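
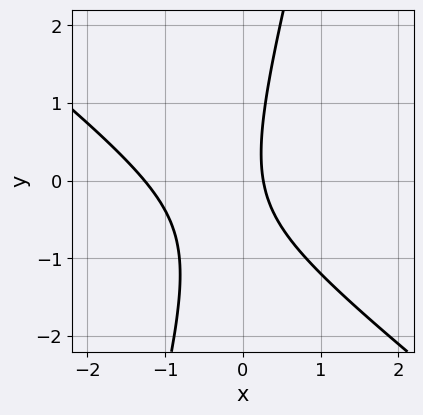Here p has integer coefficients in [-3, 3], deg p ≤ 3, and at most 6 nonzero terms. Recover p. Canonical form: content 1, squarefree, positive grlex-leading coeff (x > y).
1. The degree is 2 — no degree-1 curve has this shape.
2. Checking where it meets the axes: it misses every integer gridline on the y-axis.
3. Matching integer coefficients to the picture gives p.

3*x^2 + 3*x*y - y^2 + 3*x - 1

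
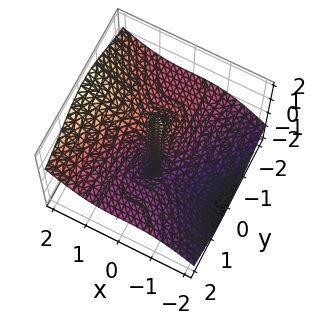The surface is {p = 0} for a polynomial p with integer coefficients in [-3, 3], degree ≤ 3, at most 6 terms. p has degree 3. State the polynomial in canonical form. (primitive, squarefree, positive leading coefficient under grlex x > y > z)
2*x^3 - 2*x^2*z - 2*y^2*z - y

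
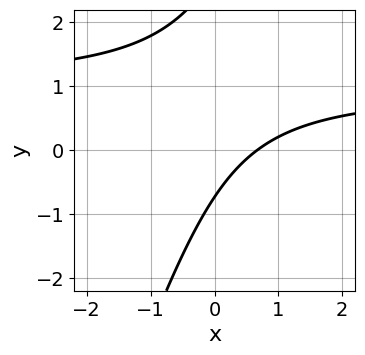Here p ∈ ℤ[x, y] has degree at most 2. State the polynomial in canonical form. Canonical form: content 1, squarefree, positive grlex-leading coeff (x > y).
1. deg p = 2. The shape is more complex than any degree-1 curve.
2. Putting this together gives p.

3*x*y - y^2 - 3*x + 2*y + 2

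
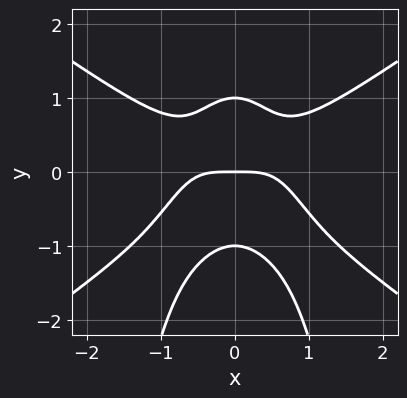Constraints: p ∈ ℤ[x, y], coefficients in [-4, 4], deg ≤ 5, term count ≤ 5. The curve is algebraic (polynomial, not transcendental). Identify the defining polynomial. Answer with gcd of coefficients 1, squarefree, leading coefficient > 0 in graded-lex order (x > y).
1. The degree is 4 — the shape is more complex than any degree-3 curve.
2. Symmetries: it's symmetric under x → −x, forcing even powers of x.
3. Against the integer gridlines: one x-axis crossing is at x = 0; the y-axis gridline crossings are at y ∈ {-1, 0, 1}.
4. Solving for integer coefficients yields p as stated.

x^4 - 2*x^2*y^2 - y^3 + y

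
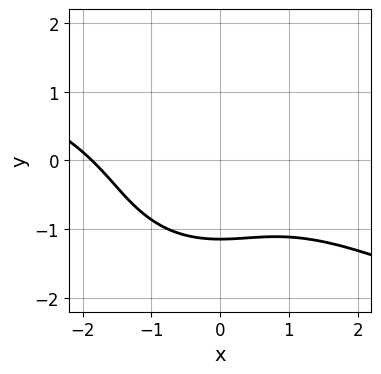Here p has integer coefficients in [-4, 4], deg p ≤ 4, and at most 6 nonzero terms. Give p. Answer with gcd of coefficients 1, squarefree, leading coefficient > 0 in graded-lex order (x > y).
deg p = 3.
The integer polynomial consistent with all of this is the stated p.

x^3 + 2*x^2*y + 2*y^3 + x^2 + 3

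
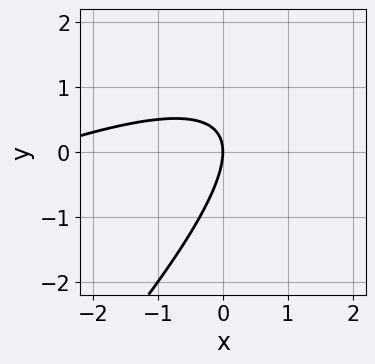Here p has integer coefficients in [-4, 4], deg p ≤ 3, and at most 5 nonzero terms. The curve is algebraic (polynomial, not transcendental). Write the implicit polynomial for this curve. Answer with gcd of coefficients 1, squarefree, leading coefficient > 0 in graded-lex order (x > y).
x^2 - 3*x*y + 2*y^2 + 3*x

1. deg p = 2. The shape is more complex than any degree-1 curve.
2. From the visible intercepts: it crosses the y-axis at the gridline y = 0; it meets the x-axis at x = 0 (among the integer gridlines).
3. Solving for integer coefficients yields p as stated.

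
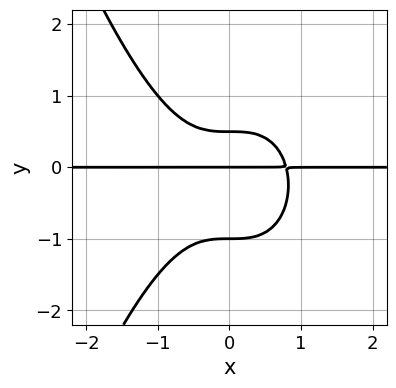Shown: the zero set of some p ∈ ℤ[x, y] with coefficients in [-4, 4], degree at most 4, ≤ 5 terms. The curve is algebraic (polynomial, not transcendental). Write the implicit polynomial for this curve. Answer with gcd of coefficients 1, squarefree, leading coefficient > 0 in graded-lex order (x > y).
Degree: no degree-3 curve has this shape, so deg p = 4.
From the visible intercepts: among the integer gridlines, it crosses the y-axis at y ∈ {-1, 0}; every point of the x-axis in the box is on the curve.
Fitting integer coefficients to these (and the overall shape) gives p.

2*x^3*y + 2*y^3 + y^2 - y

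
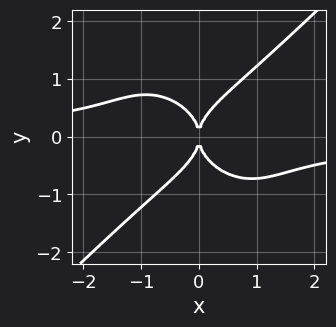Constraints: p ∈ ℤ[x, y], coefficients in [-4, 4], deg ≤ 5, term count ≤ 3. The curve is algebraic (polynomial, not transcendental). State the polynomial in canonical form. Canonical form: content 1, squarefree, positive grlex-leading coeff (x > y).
x^3*y - y^4 + x^2

(a) deg p = 4. The shape is more complex than any degree-3 curve.
(b) Against the integer gridlines: one y-axis crossing is at y = 0; it crosses the x-axis at the gridline x = 0.
(c) Assembling these constraints gives the stated polynomial.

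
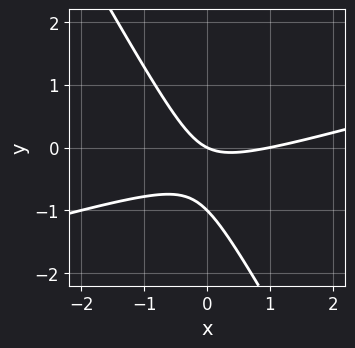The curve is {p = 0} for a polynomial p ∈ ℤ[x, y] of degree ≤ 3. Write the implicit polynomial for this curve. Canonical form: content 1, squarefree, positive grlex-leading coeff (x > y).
x^2 - 3*x*y - 2*y^2 - x - 2*y

First, deg p = 2.
Next, checking where it meets the axes: the x-axis gridline crossings are at x ∈ {0, 1}; the y-axis gridline crossings are at y ∈ {-1, 0}.
Finally, solving for integer coefficients yields p as stated.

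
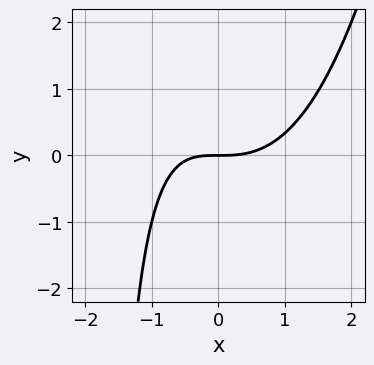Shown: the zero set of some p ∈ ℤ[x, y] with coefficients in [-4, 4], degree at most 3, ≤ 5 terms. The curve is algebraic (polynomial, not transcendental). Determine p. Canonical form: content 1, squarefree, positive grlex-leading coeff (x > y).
x^3 - x*y - 2*y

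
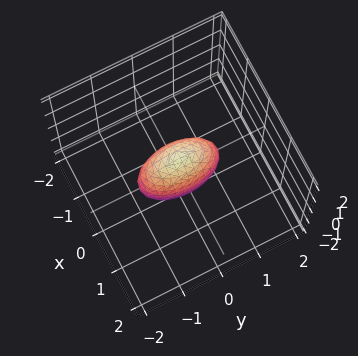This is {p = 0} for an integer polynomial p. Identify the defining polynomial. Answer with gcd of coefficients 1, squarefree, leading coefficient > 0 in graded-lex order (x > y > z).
First, the degree is 2 — a closed, bounded, convex surface; a quadric.
Next, symmetries: mirror symmetry x ↦ −x ⇒ only even powers of x; mirror symmetry y ↦ −y ⇒ only even powers of y; it's symmetric under z → −z, forcing even powers of z.
Then, checking where it meets the axes: the y-axis gridline crossings are at y ∈ {-1, 1}; the z-axis gridline crossings are at z ∈ {-1, 1}.
Finally, these observations pin down the coefficients.

3*x^2 + y^2 + z^2 - 1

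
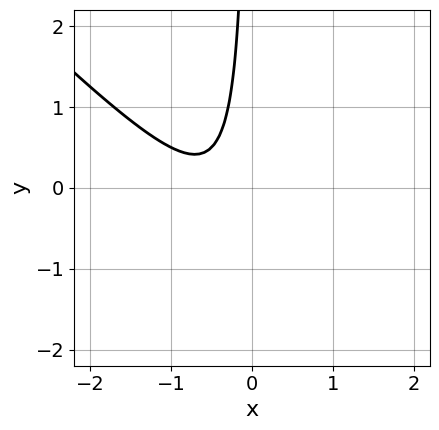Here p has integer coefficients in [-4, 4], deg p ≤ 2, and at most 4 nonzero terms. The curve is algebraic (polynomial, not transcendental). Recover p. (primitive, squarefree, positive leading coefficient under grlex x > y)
(a) deg p = 2. The shape is more complex than any degree-1 curve.
(b) Reading off the gridlines: the curve avoids every integer x-axis point in the box; no y-intercept at any integer in the box.
(c) Putting this together gives p.

2*x^2 + 2*x*y + 2*x + 1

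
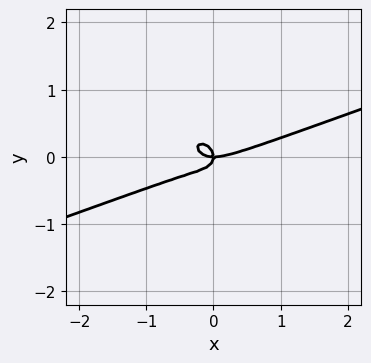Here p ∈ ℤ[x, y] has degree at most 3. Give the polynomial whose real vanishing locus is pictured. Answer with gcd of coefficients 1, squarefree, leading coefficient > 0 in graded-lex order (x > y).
The degree is 3 — no degree-2 curve has this shape.
From the axis intercepts and sections: one x-axis crossing is at x = 0; it crosses the y-axis at the gridline y = 0.
Together with the visible shape, these determine p as stated.

x^3 - 2*x^2*y - x*y^2 - 3*y^3 - x*y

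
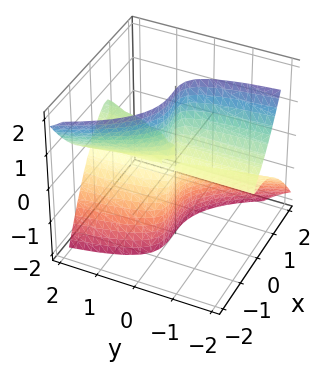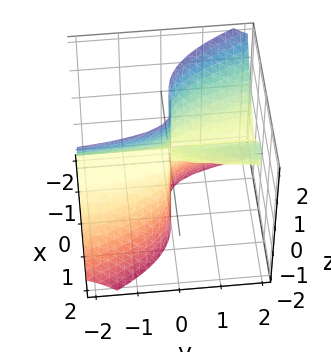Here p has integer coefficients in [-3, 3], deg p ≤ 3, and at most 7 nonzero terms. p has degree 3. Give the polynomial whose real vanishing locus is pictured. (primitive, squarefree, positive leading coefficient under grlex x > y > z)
3*x^3 - 2*x*y*z + 2*y*z^2 + x^2 - y*z

(a) deg p = 3. No degree-2 surface has this shape.
(b) From the visible intercepts: every point of the z-axis in the box is on the surface; the visible y-axis segment lies entirely on the surface.
(c) Matching integer coefficients to the picture gives p.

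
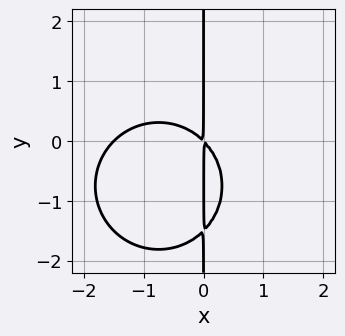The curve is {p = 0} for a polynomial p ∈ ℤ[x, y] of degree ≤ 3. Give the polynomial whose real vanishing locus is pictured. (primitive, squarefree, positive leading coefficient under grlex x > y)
2*x^3 + 2*x*y^2 + 3*x^2 + 3*x*y

1. deg p = 3.
2. Checking where it meets the axes: the visible y-axis segment lies entirely on the curve.
3. Solving for integer coefficients yields p as stated.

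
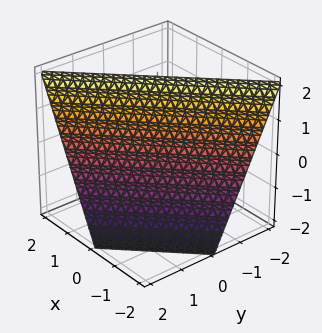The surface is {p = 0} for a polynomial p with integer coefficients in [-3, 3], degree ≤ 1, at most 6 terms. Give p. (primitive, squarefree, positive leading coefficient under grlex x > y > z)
1. The degree is 1 — every cross-section is a straight line — this is a plane.
2. From the axis intercepts and sections: one z-axis crossing is at z = 2; it meets the x-axis at x = -1 (among the integer gridlines); it meets the y-axis at y = 1 (among the integer gridlines).
3. Fitting integer coefficients to these (and the overall shape) gives p.

2*x - 2*y - z + 2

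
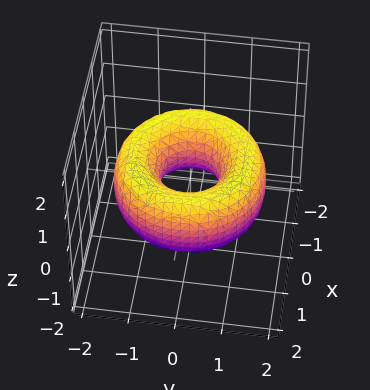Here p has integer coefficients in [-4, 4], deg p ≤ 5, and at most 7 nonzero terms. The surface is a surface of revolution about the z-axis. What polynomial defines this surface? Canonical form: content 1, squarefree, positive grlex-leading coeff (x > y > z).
x^4 + 2*x^2*y^2 + y^4 - 3*x^2 - 3*y^2 + 2*z^2 + 1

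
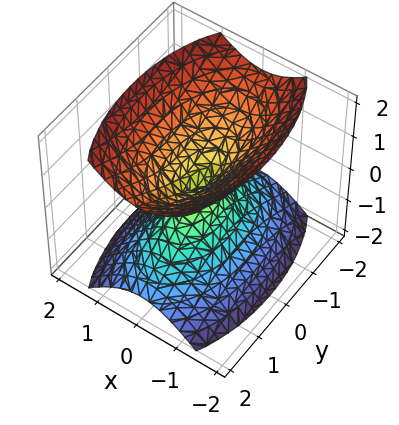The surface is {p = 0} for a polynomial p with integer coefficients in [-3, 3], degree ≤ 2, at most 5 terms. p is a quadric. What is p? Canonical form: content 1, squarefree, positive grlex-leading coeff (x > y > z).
3*x^2 + y^2 - 2*z^2

First, there are 2 components. Treating them together as one polynomial.
Next, the degree is 2 — a double cone through the origin; a quadric.
Then, symmetries: the z ↦ −z reflection is a symmetry, so z appears only in even powers; mirror symmetry y ↦ −y ⇒ only even powers of y; the x ↦ −x reflection is a symmetry, so x appears only in even powers.
Then, observable constraints: one y-axis crossing is at y = 0; one z-axis crossing is at z = 0; one x-axis crossing is at x = 0.
Finally, the integer polynomial consistent with all of this is the stated p.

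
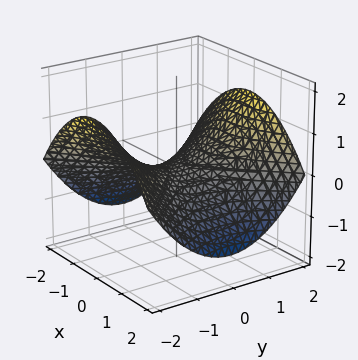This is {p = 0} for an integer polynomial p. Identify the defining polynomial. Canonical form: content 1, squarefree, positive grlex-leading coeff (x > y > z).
x^2 - y^2 + 3*z

The degree is 2 — a saddle surface; a quadric.
Symmetries: mirror symmetry y ↦ −y ⇒ only even powers of y; mirror symmetry x ↦ −x ⇒ only even powers of x.
Against the integer gridlines: it meets the z-axis at z = 0 (among the integer gridlines); it meets the x-axis at x = 0 (among the integer gridlines).
The integer polynomial consistent with all of this is the stated p.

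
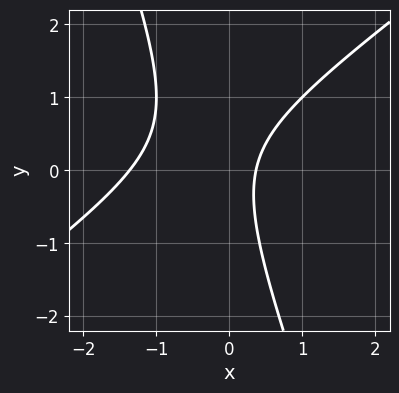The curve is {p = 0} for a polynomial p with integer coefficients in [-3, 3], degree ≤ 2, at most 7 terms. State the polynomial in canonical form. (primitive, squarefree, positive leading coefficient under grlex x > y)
2*x^2 - 2*x*y - y^2 + 2*x - 1

Degree: a generic line meets the curve in up to 2 points, so deg p = 2.
From the visible intercepts: it misses every integer gridline on the y-axis.
Fitting integer coefficients to these (and the overall shape) gives p.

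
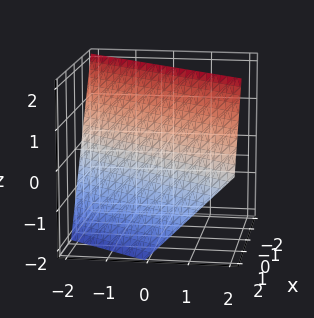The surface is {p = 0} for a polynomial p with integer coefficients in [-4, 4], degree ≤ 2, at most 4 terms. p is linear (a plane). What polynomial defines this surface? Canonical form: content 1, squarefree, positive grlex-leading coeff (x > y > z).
3*x - 2*y + 2*z - 2

First, deg p = 1.
Then, observable constraints: it crosses the z-axis at the gridline z = 1; it meets the y-axis at y = -1 (among the integer gridlines).
Finally, these observations pin down the coefficients.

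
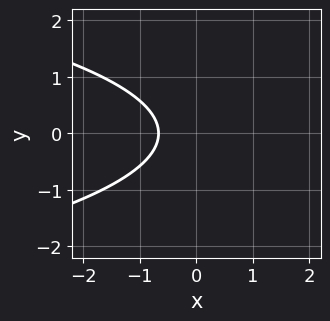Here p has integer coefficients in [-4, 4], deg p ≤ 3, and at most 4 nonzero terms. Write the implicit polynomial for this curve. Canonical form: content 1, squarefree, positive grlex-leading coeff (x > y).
The degree is 2 — the shape is more complex than any degree-1 curve.
Symmetries: it's symmetric under y → −y, forcing even powers of y.
From the visible intercepts: it misses every integer gridline on the y-axis.
Assembling these constraints gives the stated polynomial.

3*y^2 + 3*x + 2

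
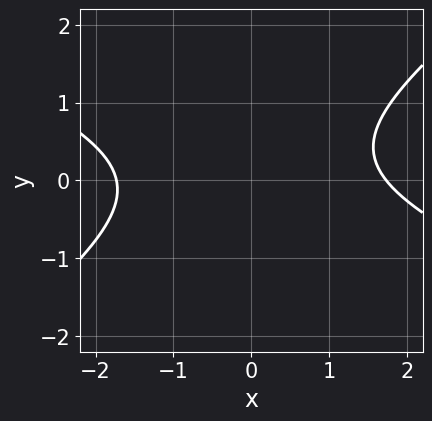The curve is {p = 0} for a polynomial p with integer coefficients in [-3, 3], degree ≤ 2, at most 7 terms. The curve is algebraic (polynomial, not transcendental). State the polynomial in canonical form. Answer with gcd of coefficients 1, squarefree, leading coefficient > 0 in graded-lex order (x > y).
x^2 + x*y - 3*y^2 + y - 3

(a) deg p = 2. The shape is more complex than any degree-1 curve.
(b) Checking where it meets the axes: the curve avoids every integer y-axis point in the box.
(c) Fitting integer coefficients to these (and the overall shape) gives p.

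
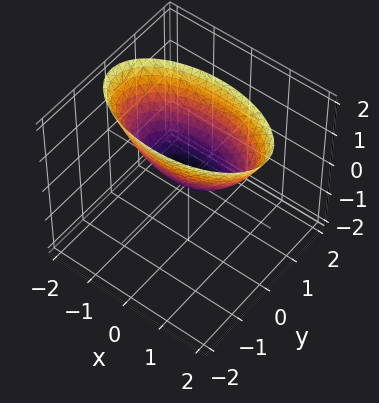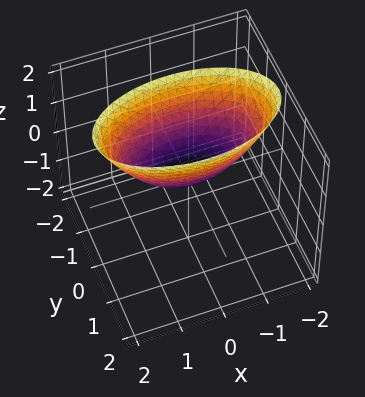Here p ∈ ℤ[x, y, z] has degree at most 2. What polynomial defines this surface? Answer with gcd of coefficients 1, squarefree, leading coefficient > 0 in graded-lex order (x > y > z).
x^2 + 3*y^2 - 2*z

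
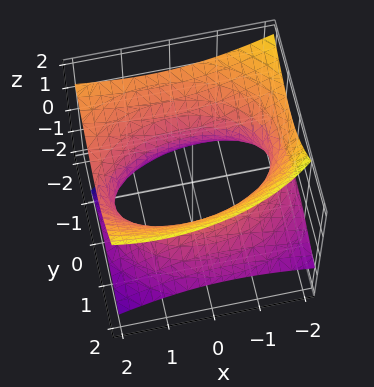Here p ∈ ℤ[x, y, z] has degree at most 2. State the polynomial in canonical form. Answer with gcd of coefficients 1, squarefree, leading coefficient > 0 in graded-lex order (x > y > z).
x^2 - x*z + 2*y^2 + 2*y*z - 3*z^2 - 3

The degree is 2 — the shape is more complex than any degree-1 surface.
Checking where it meets the axes: the surface avoids every integer z-axis point in the box.
Putting this together gives p.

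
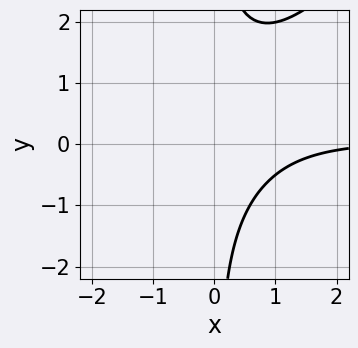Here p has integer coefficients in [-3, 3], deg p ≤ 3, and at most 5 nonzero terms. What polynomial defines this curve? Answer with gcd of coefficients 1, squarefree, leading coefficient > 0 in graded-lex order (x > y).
Degree: a generic line meets the curve in up to 3 points, so deg p = 3.
Reading off the gridlines: the curve avoids every integer y-axis point in the box; it misses every integer gridline on the x-axis.
These observations pin down the coefficients.

2*x^2*y - 2*x*y^2 + x*y - x + 3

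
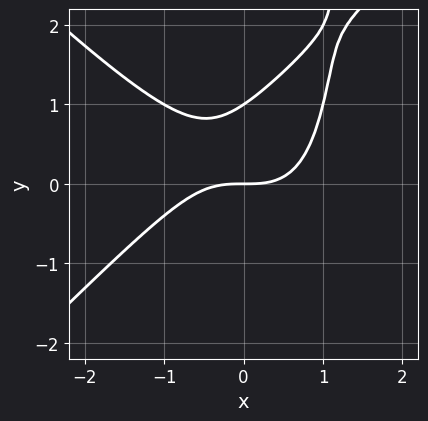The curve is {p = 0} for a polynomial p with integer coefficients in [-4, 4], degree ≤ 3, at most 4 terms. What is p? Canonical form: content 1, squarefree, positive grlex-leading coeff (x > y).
2*x^3 - 2*x*y^2 + 3*y^2 - 3*y

Degree: the shape is more complex than any degree-2 curve, so deg p = 3.
From the axis intercepts and sections: the y-axis gridline crossings are at y ∈ {0, 1}; one x-axis crossing is at x = 0.
Assembling these constraints gives the stated polynomial.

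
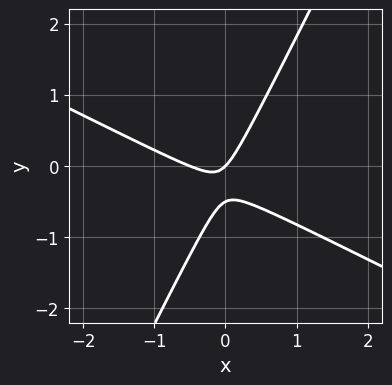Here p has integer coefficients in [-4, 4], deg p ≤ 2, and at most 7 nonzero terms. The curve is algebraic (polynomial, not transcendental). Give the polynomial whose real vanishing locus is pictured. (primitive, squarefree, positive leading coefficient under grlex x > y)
2*x^2 + 3*x*y - 2*y^2 + x - y

First, degree: the shape is more complex than any degree-1 curve, so deg p = 2.
Next, checking where it meets the axes: it crosses the y-axis at the gridline y = 0; it crosses the x-axis at the gridline x = 0.
Finally, assembling these constraints gives the stated polynomial.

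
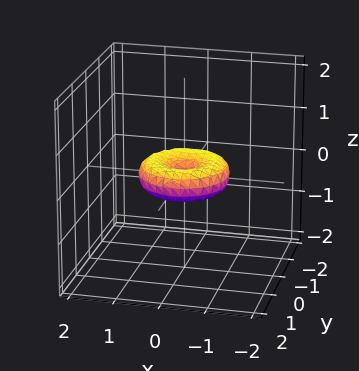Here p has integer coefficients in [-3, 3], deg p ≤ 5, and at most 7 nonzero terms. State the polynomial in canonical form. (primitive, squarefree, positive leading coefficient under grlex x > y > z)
1. deg p = 4. No degree-3 surface has this shape.
2. Symmetries: rotational symmetry about the z-axis ⇒ p depends on x, y only through x² + y².
3. Observable constraints: a circular section at z = 0 has radius exactly 1; the x-axis gridline crossings are at x ∈ {-1, 0, 1}; one z-axis crossing is at z = 0; the y-axis gridline crossings are at y ∈ {-1, 0, 1}.
4. Assembling these constraints gives the stated polynomial.

x^4 + 2*x^2*y^2 + y^4 - x^2 - y^2 + 2*z^2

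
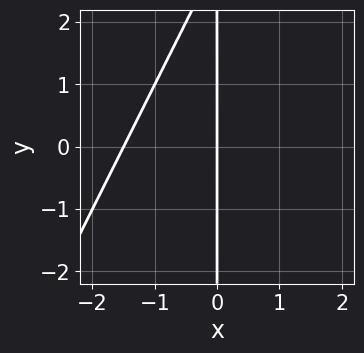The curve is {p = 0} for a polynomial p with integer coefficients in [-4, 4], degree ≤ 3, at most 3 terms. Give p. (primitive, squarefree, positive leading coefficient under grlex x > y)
2*x^2 - x*y + 3*x

deg p = 2.
From the axis intercepts and sections: it crosses the x-axis at the gridline x = 0; the visible y-axis segment lies entirely on the curve.
Assembling these constraints gives the stated polynomial.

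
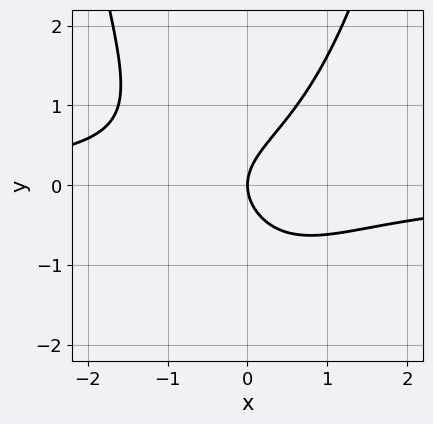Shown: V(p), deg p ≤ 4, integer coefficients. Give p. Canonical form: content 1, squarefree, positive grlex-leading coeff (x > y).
x^2*y - y^2 + x

First, degree: no degree-2 curve has this shape, so deg p = 3.
Next, observable constraints: it crosses the x-axis at the gridline x = 0; one y-axis crossing is at y = 0.
Finally, fitting integer coefficients to these (and the overall shape) gives p.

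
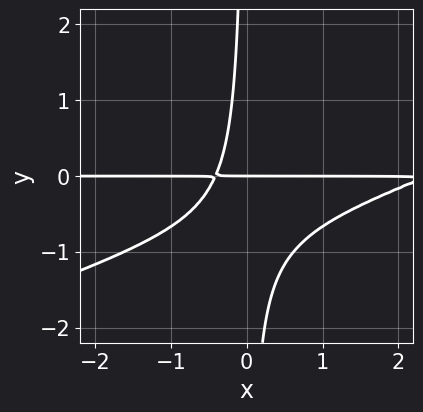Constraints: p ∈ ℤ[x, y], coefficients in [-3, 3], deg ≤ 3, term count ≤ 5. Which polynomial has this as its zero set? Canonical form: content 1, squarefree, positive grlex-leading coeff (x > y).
1. Degree: the shape is more complex than any degree-2 curve, so deg p = 3.
2. Reading off the gridlines: the visible x-axis segment lies entirely on the curve; it meets the y-axis at y = 0 (among the integer gridlines).
3. Solving for integer coefficients yields p as stated.

x^2*y - 3*x*y^2 - 2*x*y - y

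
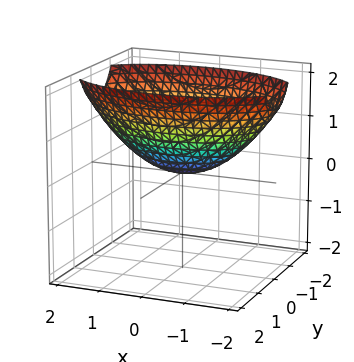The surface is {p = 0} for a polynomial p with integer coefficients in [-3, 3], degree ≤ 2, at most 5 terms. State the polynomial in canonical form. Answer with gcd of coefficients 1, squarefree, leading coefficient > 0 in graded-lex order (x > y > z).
x^2 + 3*y^2 - 3*z

(a) The degree is 2 — a paraboloid; a quadric.
(b) Symmetries: it's symmetric under x → −x, forcing even powers of x; it's symmetric under y → −y, forcing even powers of y.
(c) From the axis intercepts and sections: it crosses the x-axis at the gridline x = 0; one z-axis crossing is at z = 0.
(d) Assembling these constraints gives the stated polynomial.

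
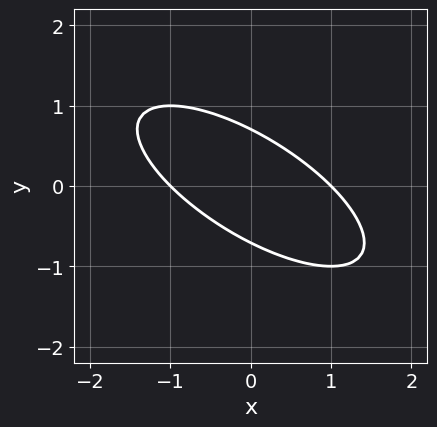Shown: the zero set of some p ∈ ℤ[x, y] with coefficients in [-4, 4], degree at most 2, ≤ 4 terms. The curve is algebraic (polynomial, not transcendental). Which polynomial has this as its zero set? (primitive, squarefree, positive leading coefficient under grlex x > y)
x^2 + 2*x*y + 2*y^2 - 1

Degree: no degree-1 curve has this shape, so deg p = 2.
From the axis intercepts and sections: among the integer gridlines, it crosses the x-axis at x ∈ {-1, 1}.
Matching integer coefficients to the picture gives p.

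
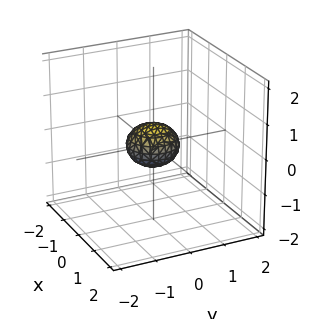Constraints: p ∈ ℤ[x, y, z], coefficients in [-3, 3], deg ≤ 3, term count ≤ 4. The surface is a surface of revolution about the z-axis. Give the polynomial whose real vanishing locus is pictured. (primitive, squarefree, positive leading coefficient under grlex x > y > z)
(a) Degree: a generic line meets the surface in up to 2 points, so deg p = 2.
(b) Symmetries: rotational symmetry about the z-axis ⇒ p depends on x, y only through x² + y².
(c) Observable constraints: a circular section at z = 0 has radius between 0 and 1.
(d) Assembling these constraints gives the stated polynomial.

2*x^2 + 2*y^2 + 3*z^2 - 1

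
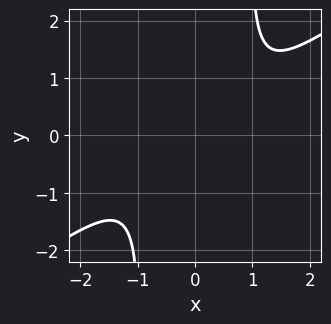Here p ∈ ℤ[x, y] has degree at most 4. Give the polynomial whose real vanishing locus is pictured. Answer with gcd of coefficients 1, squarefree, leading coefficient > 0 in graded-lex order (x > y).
3*x^4 - 2*x^3*y - 3*x^2*y^2 + 3*y^2 + 3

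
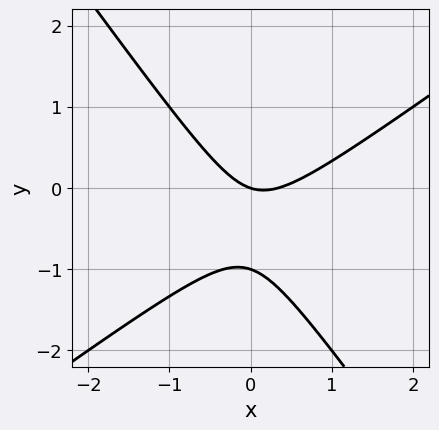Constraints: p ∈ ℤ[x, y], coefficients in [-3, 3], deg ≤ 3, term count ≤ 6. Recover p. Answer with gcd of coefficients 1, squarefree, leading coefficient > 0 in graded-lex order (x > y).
3*x^2 - 2*x*y - 3*y^2 - x - 3*y

First, the degree is 2 — no degree-1 curve has this shape.
Then, against the integer gridlines: it meets the x-axis at x = 0 (among the integer gridlines); among the integer gridlines, it crosses the y-axis at y ∈ {-1, 0}.
Finally, matching integer coefficients to the picture gives p.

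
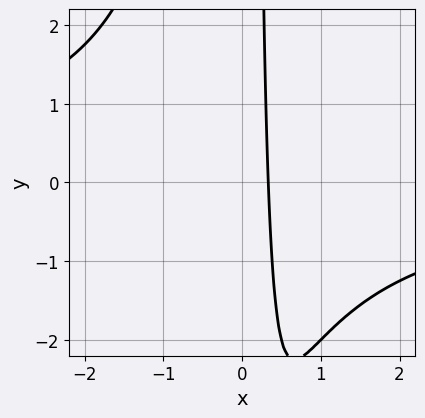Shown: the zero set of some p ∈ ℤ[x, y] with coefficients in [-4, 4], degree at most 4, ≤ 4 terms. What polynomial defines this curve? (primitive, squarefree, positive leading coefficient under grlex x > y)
(a) deg p = 3.
(b) From the axis intercepts and sections: no y-intercept at any integer in the box.
(c) The integer polynomial consistent with all of this is the stated p.

x^2*y + 3*x - 1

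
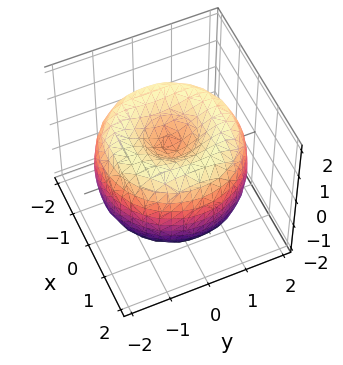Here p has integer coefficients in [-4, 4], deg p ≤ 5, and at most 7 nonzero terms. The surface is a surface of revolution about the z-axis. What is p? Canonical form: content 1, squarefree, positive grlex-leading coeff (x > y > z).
x^4 + 2*x^2*y^2 + y^4 - 3*x^2 - 3*y^2 + 2*z^2 - 1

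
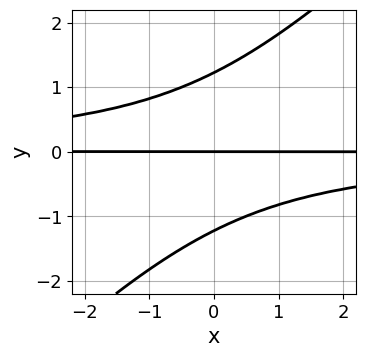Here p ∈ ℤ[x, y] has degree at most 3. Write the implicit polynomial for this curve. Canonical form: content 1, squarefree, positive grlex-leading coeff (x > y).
2*x*y^2 - 2*y^3 + 3*y

1. The degree is 3 — no degree-2 curve has this shape.
2. Reading off the gridlines: the visible x-axis segment lies entirely on the curve; it crosses the y-axis at the gridline y = 0.
3. Assembling these constraints gives the stated polynomial.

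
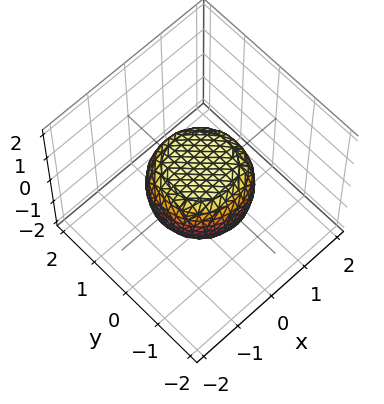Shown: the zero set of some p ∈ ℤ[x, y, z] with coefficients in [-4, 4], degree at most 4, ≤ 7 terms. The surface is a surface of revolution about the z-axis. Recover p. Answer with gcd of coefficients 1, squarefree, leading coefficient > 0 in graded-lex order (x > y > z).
2*x^4 + 4*x^2*y^2 + 2*y^4 - x^2 - y^2 + 3*z^2 - 2

deg p = 4. No degree-3 surface has this shape.
Symmetries: the z-axis is an axis of rotation, so x and y enter only as x² + y².
Checking where it meets the axes: a circular section at z = 0 has radius between 1 and 2.
Solving for integer coefficients yields p as stated.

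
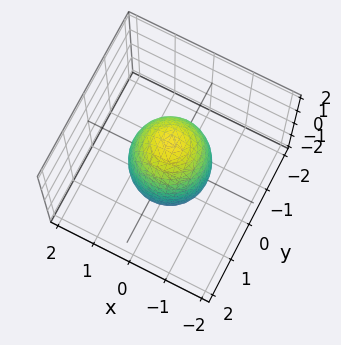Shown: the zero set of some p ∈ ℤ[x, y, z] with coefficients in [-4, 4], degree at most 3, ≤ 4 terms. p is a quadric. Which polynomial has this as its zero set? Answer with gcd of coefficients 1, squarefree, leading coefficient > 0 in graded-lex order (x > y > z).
The degree is 2 — a closed, bounded, convex surface; a quadric.
Symmetries: the z ↦ −z reflection is a symmetry, so z appears only in even powers; the z-axis is an axis of rotation, so x and y enter only as x² + y².
Against the integer gridlines: among the integer gridlines, it crosses the x-axis at x ∈ {-1, 1}; a circular section at z = 1 has radius between 0 and 1; among the integer gridlines, it crosses the y-axis at y ∈ {-1, 1}.
Together with the visible shape, these determine p as stated.

3*x^2 + 3*y^2 + z^2 - 3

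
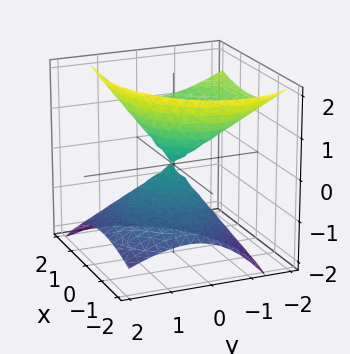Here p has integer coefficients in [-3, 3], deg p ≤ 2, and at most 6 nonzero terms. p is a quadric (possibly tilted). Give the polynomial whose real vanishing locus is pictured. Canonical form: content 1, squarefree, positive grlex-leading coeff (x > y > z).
2*x^2 - 2*x*z + 3*y^2 + 3*y*z - 3*z^2

There are 2 components. They look like related sheets of one shape, so recover p as a whole.
deg p = 2. The shape is more complex than any degree-1 surface.
From the visible intercepts: it crosses the y-axis at the gridline y = 0; one z-axis crossing is at z = 0; one x-axis crossing is at x = 0.
Putting this together gives p.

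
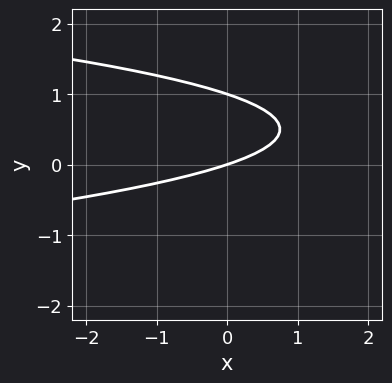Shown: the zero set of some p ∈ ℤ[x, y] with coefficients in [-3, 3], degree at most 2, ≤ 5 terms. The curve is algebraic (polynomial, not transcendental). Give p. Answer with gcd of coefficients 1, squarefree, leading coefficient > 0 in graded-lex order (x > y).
3*y^2 + x - 3*y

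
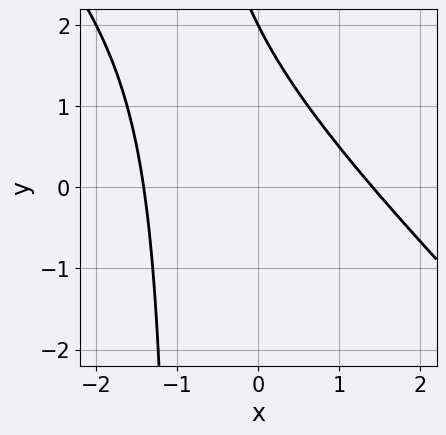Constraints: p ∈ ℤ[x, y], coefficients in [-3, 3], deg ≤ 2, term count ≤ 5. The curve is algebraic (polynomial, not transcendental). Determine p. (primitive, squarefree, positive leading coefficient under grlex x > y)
x^2 + x*y + y - 2

The degree is 2 — the shape is more complex than any degree-1 curve.
From the axis intercepts and sections: it crosses the y-axis at the gridline y = 2.
Solving for integer coefficients yields p as stated.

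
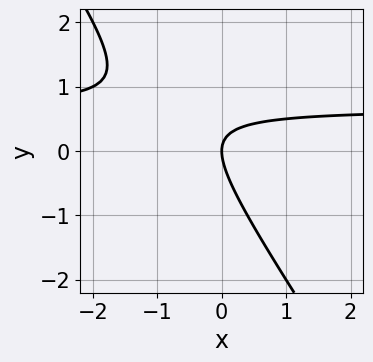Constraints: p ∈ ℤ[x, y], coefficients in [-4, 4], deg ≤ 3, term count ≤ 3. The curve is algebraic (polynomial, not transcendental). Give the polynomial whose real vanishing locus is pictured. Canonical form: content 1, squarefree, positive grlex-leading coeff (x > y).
3*x*y + 2*y^2 - 2*x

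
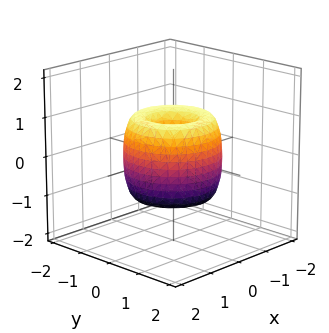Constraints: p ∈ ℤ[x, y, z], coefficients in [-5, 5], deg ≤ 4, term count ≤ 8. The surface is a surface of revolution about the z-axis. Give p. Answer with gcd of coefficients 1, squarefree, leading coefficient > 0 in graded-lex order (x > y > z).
deg p = 4. No degree-3 surface has this shape.
Symmetries: every cross-section ⟂ z is a circle, so x, y appear only via x² + y².
Checking where it meets the axes: a circular section at z = 0 has radius between 1 and 2; one y-axis crossing is at y = 0; it meets the z-axis at z = 0 (among the integer gridlines); it meets the x-axis at x = 0 (among the integer gridlines).
These observations pin down the coefficients.

2*x^4 + 4*x^2*y^2 + 2*y^4 - 3*x^2 - 3*y^2 + z^2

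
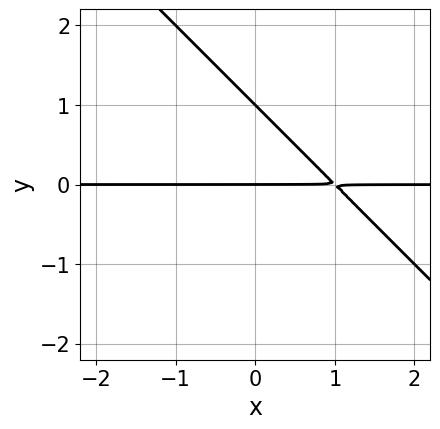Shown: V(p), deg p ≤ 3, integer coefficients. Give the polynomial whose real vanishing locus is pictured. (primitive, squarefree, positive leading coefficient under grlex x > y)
x*y + y^2 - y

1. Degree: no degree-1 curve has this shape, so deg p = 2.
2. Checking where it meets the axes: the y-axis gridline crossings are at y ∈ {0, 1}; the visible x-axis segment lies entirely on the curve.
3. The integer polynomial consistent with all of this is the stated p.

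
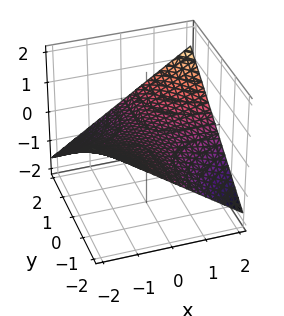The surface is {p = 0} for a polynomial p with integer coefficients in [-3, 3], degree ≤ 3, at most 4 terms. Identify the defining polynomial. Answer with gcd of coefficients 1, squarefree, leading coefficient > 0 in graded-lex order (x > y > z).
The degree is 2 — a saddle surface; a quadric.
From the axis intercepts and sections: one z-axis crossing is at z = 0; the visible y-axis segment lies entirely on the surface; the visible x-axis segment lies entirely on the surface.
Matching integer coefficients to the picture gives p.

x*y - 3*z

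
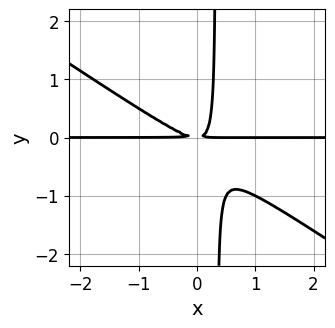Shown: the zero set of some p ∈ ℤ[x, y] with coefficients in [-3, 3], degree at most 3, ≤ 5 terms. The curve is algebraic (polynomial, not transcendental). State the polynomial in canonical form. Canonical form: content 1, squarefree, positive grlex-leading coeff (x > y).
2*x^2*y + 3*x*y^2 - y^2

1. The degree is 3 — the shape is more complex than any degree-2 curve.
2. From the axis intercepts and sections: the visible x-axis segment lies entirely on the curve.
3. These observations pin down the coefficients.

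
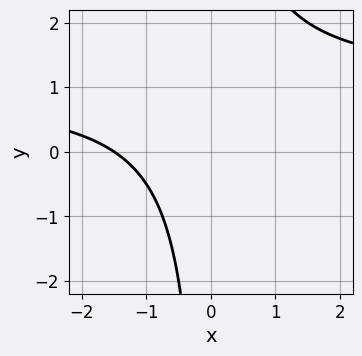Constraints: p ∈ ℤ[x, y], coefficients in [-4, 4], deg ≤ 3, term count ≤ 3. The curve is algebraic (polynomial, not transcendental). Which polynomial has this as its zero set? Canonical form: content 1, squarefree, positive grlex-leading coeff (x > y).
2*x*y - 2*x - 3

First, degree: no degree-1 curve has this shape, so deg p = 2.
Then, from the axis intercepts and sections: no y-intercept at any integer in the box.
Finally, the integer polynomial consistent with all of this is the stated p.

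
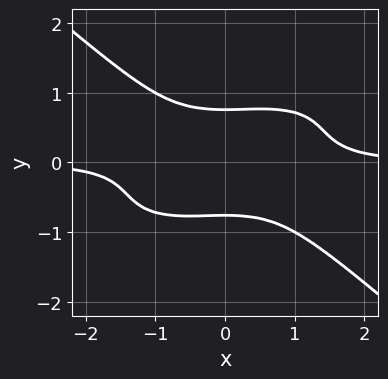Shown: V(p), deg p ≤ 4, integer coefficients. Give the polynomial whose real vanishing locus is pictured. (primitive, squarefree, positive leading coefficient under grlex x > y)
The degree is 4 — the shape is more complex than any degree-3 curve.
Reading off the gridlines: it misses every integer gridline on the x-axis.
These observations pin down the coefficients.

x^3*y - x^2*y^2 + 3*y^4 - 1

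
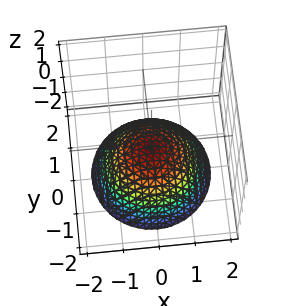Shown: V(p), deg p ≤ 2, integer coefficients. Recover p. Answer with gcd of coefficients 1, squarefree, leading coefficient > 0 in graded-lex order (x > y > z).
2*x^2 + 2*y^2 + 3*z + 1

(a) Degree: the shape is more complex than any degree-1 surface, so deg p = 2.
(b) By symmetry, the z-axis is an axis of rotation, so x and y enter only as x² + y².
(c) From the axis intercepts and sections: the surface avoids every integer x-axis point in the box; a circular section at z = -2 has radius between 1 and 2.
(d) Putting this together gives p.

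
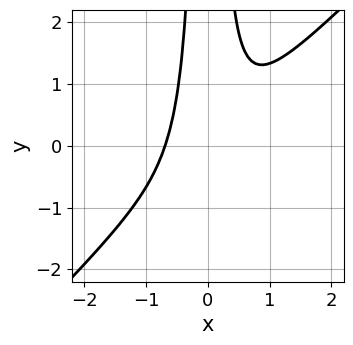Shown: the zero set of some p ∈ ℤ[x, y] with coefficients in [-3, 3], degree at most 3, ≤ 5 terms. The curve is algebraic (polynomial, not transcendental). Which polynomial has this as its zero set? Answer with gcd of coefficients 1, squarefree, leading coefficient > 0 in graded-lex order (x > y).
3*x^3 - 3*x^2*y + 1

(a) The degree is 3 — a generic line meets the curve in up to 3 points.
(b) Against the integer gridlines: the curve avoids every integer y-axis point in the box.
(c) Assembling these constraints gives the stated polynomial.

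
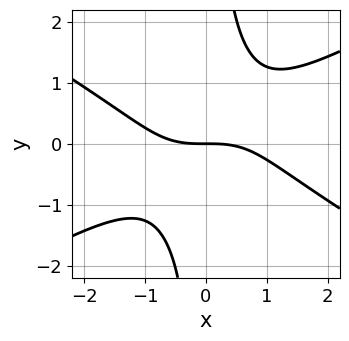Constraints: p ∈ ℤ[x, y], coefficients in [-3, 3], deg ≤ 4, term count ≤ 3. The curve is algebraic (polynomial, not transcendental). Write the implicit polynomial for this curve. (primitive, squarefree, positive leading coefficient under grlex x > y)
The degree is 3 — no degree-2 curve has this shape.
Against the integer gridlines: one y-axis crossing is at y = 0; it meets the x-axis at x = 0 (among the integer gridlines).
These observations pin down the coefficients.

x^3 - 3*x*y^2 + 3*y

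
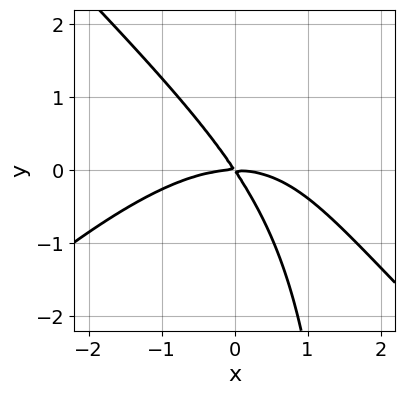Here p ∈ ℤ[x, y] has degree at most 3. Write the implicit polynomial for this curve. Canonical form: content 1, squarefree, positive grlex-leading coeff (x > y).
x^3 - x*y^2 + 3*x*y + 2*y^2

1. The degree is 3 — the shape is more complex than any degree-2 curve.
2. Observable constraints: it crosses the x-axis at the gridline x = 0; it meets the y-axis at y = 0 (among the integer gridlines).
3. The integer polynomial consistent with all of this is the stated p.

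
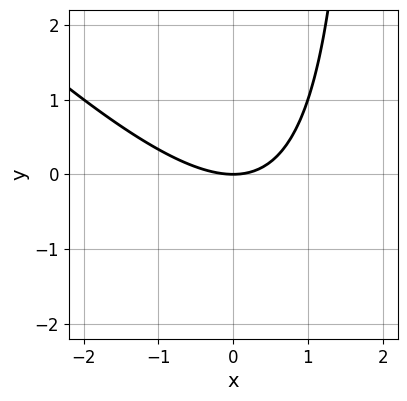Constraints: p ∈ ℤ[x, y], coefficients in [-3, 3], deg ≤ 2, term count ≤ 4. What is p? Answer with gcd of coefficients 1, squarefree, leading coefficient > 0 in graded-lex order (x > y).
x^2 + x*y - 2*y

First, degree: no degree-1 curve has this shape, so deg p = 2.
Then, from the axis intercepts and sections: one x-axis crossing is at x = 0; one y-axis crossing is at y = 0.
Finally, these observations pin down the coefficients.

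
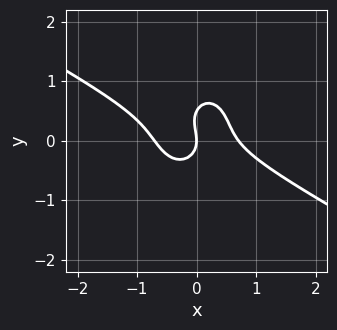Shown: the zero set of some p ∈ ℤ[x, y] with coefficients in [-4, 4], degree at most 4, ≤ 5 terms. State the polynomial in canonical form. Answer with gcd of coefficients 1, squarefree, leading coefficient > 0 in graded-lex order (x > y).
First, the degree is 3 — a generic line meets the curve in up to 3 points.
Then, reading off the gridlines: it crosses the y-axis at the gridline y = 0; it crosses the x-axis at the gridline x = 0.
Finally, assembling these constraints gives the stated polynomial.

2*x^3 + 3*x^2*y + 2*y^3 - y^2 - x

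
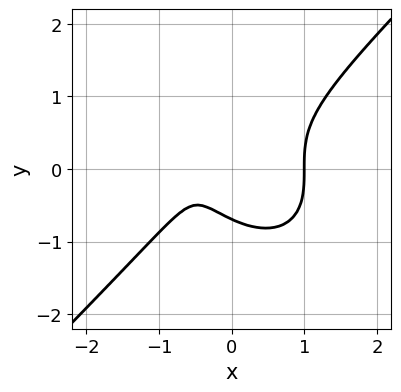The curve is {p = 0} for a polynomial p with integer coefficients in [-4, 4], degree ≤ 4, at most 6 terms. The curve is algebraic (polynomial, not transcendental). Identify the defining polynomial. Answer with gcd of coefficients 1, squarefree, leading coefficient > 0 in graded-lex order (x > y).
3*x^3 - 3*y^3 - 2*x - 1

First, the degree is 3 — the shape is more complex than any degree-2 curve.
Then, from the axis intercepts and sections: one x-axis crossing is at x = 1.
Finally, fitting integer coefficients to these (and the overall shape) gives p.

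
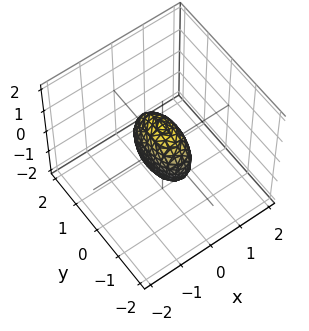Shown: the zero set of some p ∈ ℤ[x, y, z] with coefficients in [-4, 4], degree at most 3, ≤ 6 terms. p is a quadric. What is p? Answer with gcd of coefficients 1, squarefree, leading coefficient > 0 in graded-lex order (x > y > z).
3*x^2 + y^2 + z^2 - 1

(a) The degree is 2 — a closed, bounded, convex surface; a quadric.
(b) Symmetries: it's symmetric under z → −z, forcing even powers of z; the y ↦ −y reflection is a symmetry, so y appears only in even powers; mirror symmetry x ↦ −x ⇒ only even powers of x.
(c) From the axis intercepts and sections: among the integer gridlines, it crosses the z-axis at z ∈ {-1, 1}; among the integer gridlines, it crosses the y-axis at y ∈ {-1, 1}.
(d) These observations pin down the coefficients.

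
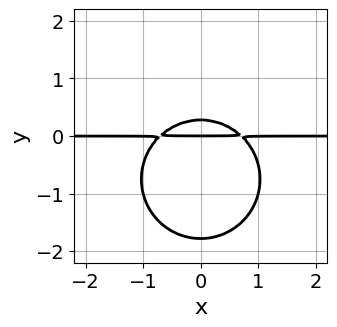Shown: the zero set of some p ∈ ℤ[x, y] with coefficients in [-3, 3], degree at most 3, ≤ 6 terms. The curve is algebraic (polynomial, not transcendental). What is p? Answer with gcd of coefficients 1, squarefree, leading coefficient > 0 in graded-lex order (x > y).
2*x^2*y + 2*y^3 + 3*y^2 - y

First, the degree is 3 — a generic line meets the curve in up to 3 points.
Next, symmetries: it's symmetric under x → −x, forcing even powers of x.
Then, from the axis intercepts and sections: every point of the x-axis in the box is on the curve; it meets the y-axis at y = 0 (among the integer gridlines).
Finally, these observations pin down the coefficients.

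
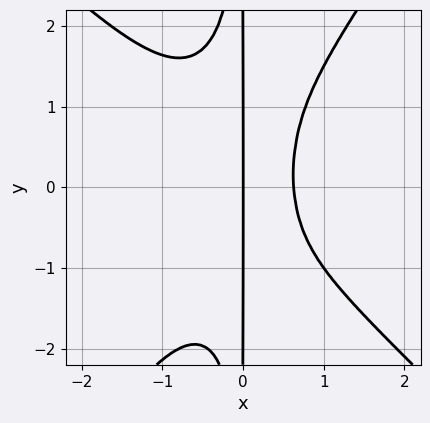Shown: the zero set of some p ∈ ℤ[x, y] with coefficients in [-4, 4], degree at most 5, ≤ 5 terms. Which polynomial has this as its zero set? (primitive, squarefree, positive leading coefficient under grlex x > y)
3*x^4 + x^3*y - 2*x^2*y^2 + 2*x^2 - 2*x

1. Degree: no degree-3 curve has this shape, so deg p = 4.
2. Against the integer gridlines: it meets the x-axis at x = 0 (among the integer gridlines); every point of the y-axis in the box is on the curve.
3. Assembling these constraints gives the stated polynomial.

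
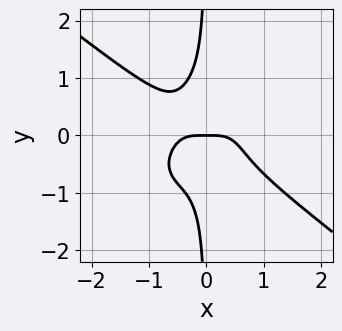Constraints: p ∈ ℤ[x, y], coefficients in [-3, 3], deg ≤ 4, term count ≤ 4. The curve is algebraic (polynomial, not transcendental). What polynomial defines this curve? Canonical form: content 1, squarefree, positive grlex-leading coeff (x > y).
deg p = 4.
From the axis intercepts and sections: it meets the y-axis at y = 0 (among the integer gridlines); one x-axis crossing is at x = 0.
Fitting integer coefficients to these (and the overall shape) gives p.

2*x^4 - x^2*y^2 + 3*x*y^3 + y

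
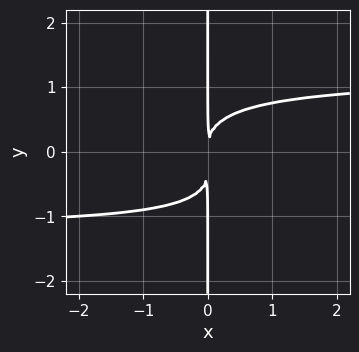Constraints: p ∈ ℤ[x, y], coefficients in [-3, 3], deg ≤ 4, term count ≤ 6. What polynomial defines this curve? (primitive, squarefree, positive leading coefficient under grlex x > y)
deg p = 4. The shape is more complex than any degree-3 curve.
From the axis intercepts and sections: every point of the y-axis in the box is on the curve.
Assembling these constraints gives the stated polynomial.

2*x^2*y^2 + 3*x*y^3 + x*y^2 - 3*x^2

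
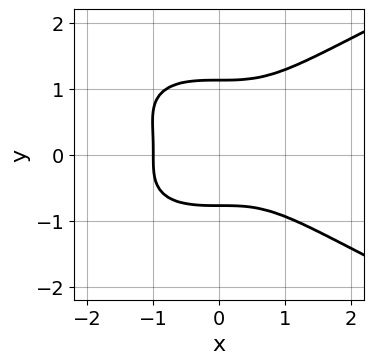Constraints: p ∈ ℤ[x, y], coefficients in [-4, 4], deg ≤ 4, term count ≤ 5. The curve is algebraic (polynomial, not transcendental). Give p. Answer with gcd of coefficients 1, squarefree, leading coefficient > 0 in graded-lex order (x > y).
3*y^4 - 2*x^3 - 2*y^3 - 2

(a) The degree is 4 — the shape is more complex than any degree-3 curve.
(b) Reading off the gridlines: it meets the x-axis at x = -1 (among the integer gridlines).
(c) The integer polynomial consistent with all of this is the stated p.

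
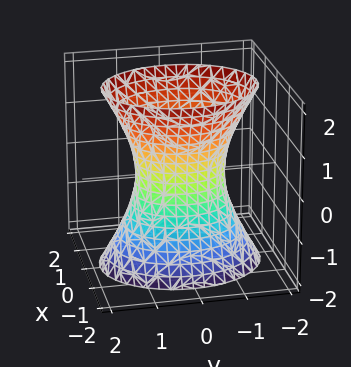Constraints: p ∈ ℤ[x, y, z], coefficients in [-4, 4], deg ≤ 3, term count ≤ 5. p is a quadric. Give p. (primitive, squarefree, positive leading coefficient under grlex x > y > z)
3*x^2 + 2*y^2 - z^2 - 2

1. deg p = 2. An hourglass — one-sheet hyperboloid; a quadric.
2. Symmetries: it's symmetric under z → −z, forcing even powers of z; the y ↦ −y reflection is a symmetry, so y appears only in even powers; the x ↦ −x reflection is a symmetry, so x appears only in even powers.
3. Observable constraints: no z-intercept at any integer in the box; the y-axis gridline crossings are at y ∈ {-1, 1}.
4. Assembling these constraints gives the stated polynomial.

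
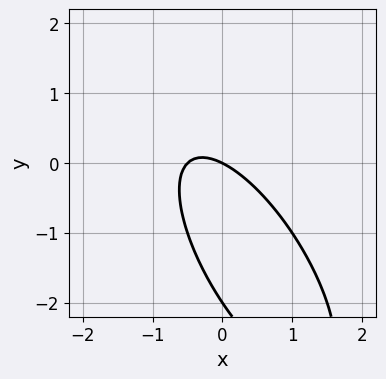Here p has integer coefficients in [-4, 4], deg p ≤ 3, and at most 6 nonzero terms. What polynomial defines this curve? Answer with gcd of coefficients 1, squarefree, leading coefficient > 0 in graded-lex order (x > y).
The degree is 2 — the shape is more complex than any degree-1 curve.
Reading off the gridlines: among the integer gridlines, it crosses the y-axis at y ∈ {-2, 0}; one x-axis crossing is at x = 0.
Assembling these constraints gives the stated polynomial.

2*x^2 + 2*x*y + y^2 + x + 2*y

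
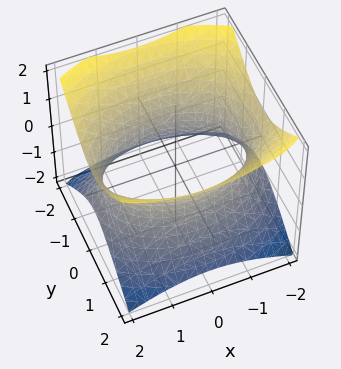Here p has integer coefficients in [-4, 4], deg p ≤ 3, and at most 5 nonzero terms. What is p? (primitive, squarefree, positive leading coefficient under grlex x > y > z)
x^2 + 2*y^2 - 2*z^2 - 3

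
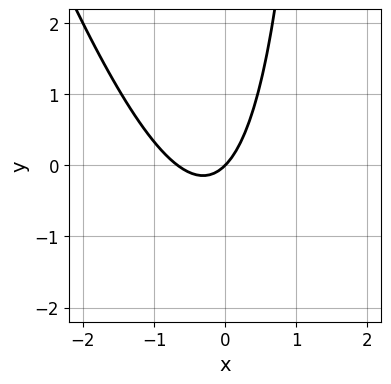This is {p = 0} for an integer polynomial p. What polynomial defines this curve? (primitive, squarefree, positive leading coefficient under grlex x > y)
(a) deg p = 2.
(b) Checking where it meets the axes: one y-axis crossing is at y = 0; one x-axis crossing is at x = 0.
(c) The integer polynomial consistent with all of this is the stated p.

3*x^2 + x*y + 2*x - 2*y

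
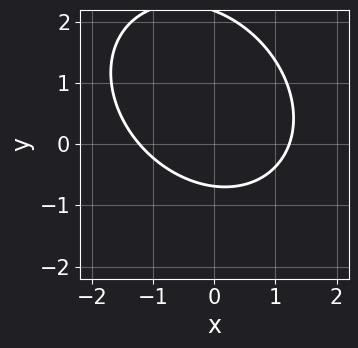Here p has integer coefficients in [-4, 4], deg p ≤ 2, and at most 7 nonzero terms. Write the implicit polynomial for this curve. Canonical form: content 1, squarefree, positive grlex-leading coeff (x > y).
1. The degree is 2 — the shape is more complex than any degree-1 curve.
2. Putting this together gives p.

2*x^2 + x*y + 2*y^2 - 3*y - 3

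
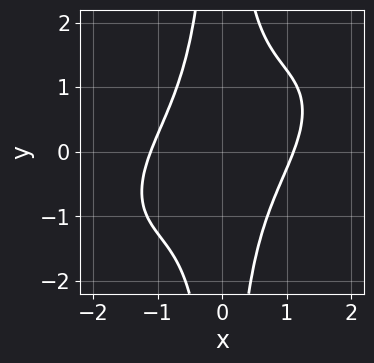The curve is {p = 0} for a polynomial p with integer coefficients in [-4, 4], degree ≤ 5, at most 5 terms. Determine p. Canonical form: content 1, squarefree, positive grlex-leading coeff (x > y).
The degree is 4 — a generic line meets the curve in up to 4 points.
Observable constraints: no y-intercept at any integer in the box.
The integer polynomial consistent with all of this is the stated p.

2*x^4 - 3*x^3*y + 3*x^2*y^2 - 3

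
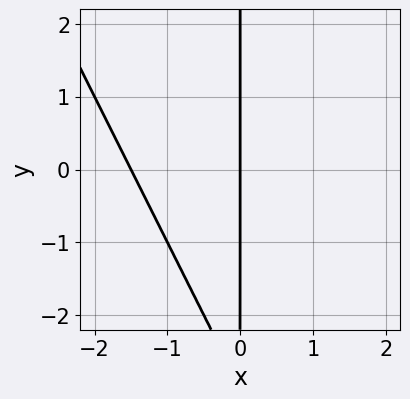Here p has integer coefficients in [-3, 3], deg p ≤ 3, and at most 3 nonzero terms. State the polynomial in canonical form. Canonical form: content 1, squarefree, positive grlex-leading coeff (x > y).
2*x^2 + x*y + 3*x

The degree is 2 — the shape is more complex than any degree-1 curve.
Observable constraints: every point of the y-axis in the box is on the curve; it meets the x-axis at x = 0 (among the integer gridlines).
Solving for integer coefficients yields p as stated.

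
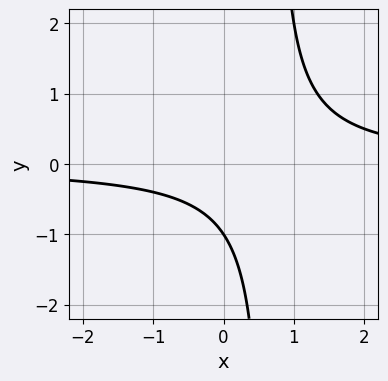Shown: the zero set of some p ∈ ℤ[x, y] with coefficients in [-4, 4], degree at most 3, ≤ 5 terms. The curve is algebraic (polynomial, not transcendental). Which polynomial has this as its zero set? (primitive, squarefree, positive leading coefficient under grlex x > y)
3*x*y - 2*y - 2

1. The degree is 2 — the shape is more complex than any degree-1 curve.
2. Checking where it meets the axes: it misses every integer gridline on the x-axis; it crosses the y-axis at the gridline y = -1.
3. Fitting integer coefficients to these (and the overall shape) gives p.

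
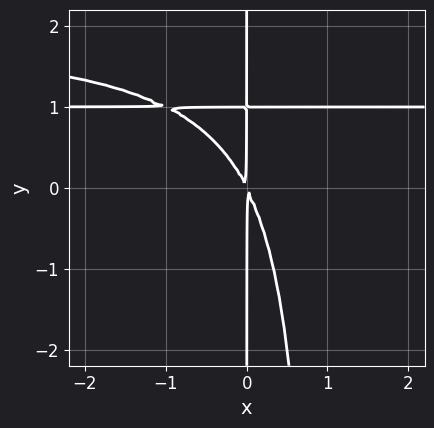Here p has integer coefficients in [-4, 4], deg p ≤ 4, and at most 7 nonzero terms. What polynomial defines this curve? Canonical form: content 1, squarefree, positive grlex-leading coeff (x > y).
The degree is 4 — no degree-3 curve has this shape.
From the visible intercepts: the visible y-axis segment lies entirely on the curve.
Assembling these constraints gives the stated polynomial.

x^2*y^2 - 3*x^2*y - x*y^2 + 2*x^2 + x*y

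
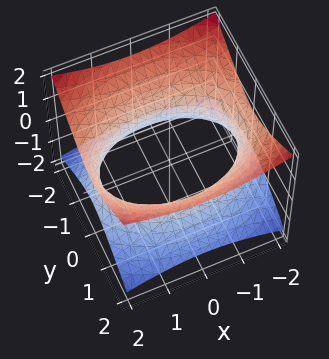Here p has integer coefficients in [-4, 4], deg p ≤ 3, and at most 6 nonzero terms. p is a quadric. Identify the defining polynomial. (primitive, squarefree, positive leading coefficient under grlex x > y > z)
x^2 + 2*y^2 - 3*z^2 - 3

1. The degree is 2 — an hourglass — one-sheet hyperboloid; a quadric.
2. Symmetries: it's symmetric under x → −x, forcing even powers of x; mirror symmetry z ↦ −z ⇒ only even powers of z; mirror symmetry y ↦ −y ⇒ only even powers of y.
3. Reading off the gridlines: the surface avoids every integer z-axis point in the box.
4. Assembling these constraints gives the stated polynomial.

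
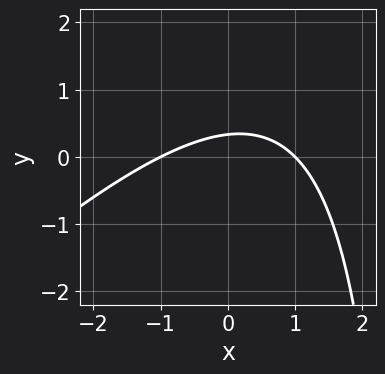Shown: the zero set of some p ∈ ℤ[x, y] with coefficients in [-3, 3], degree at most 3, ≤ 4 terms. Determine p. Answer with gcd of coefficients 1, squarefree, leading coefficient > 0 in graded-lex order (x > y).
x^2 - x*y + 3*y - 1

First, the degree is 2 — the shape is more complex than any degree-1 curve.
Next, from the axis intercepts and sections: the x-axis gridline crossings are at x ∈ {-1, 1}.
Finally, solving for integer coefficients yields p as stated.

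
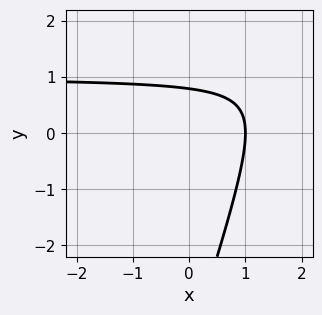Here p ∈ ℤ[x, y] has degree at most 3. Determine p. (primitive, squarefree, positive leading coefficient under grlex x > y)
3*x*y - y^2 - 3*x - 3*y + 3

(a) Degree: the shape is more complex than any degree-1 curve, so deg p = 2.
(b) Checking where it meets the axes: one x-axis crossing is at x = 1.
(c) Together with the visible shape, these determine p as stated.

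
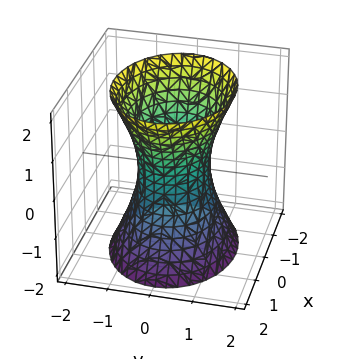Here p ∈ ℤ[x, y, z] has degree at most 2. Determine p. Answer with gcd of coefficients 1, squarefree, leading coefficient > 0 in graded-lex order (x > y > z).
1. deg p = 2. An hourglass — one-sheet hyperboloid; a quadric.
2. Symmetries: it's symmetric under y → −y, forcing even powers of y; the x ↦ −x reflection is a symmetry, so x appears only in even powers; it's symmetric under z → −z, forcing even powers of z.
3. Observable constraints: the surface avoids every integer z-axis point in the box; the x-axis gridline crossings are at x ∈ {-1, 1}.
4. Fitting integer coefficients to these (and the overall shape) gives p.

2*x^2 + 3*y^2 - z^2 - 2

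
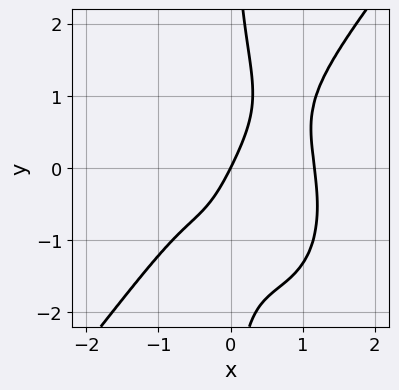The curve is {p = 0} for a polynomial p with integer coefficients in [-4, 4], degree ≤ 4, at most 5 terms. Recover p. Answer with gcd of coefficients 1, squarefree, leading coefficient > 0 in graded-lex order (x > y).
(a) Degree: no degree-3 curve has this shape, so deg p = 4.
(b) Observable constraints: it crosses the y-axis at the gridline y = 0; one x-axis crossing is at x = 0.
(c) Assembling these constraints gives the stated polynomial.

2*x^4 - x*y^3 - x^2 - 2*x + y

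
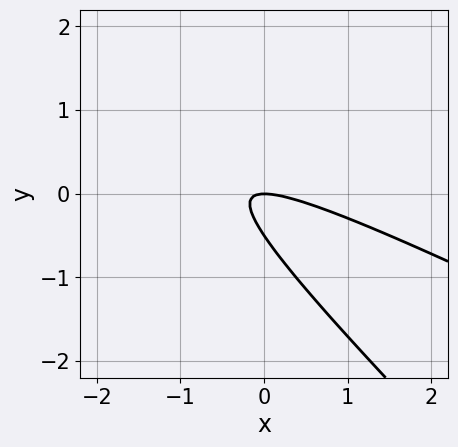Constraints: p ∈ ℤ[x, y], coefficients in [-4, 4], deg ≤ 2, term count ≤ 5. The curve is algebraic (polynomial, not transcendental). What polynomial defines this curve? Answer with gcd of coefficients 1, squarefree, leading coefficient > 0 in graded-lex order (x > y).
(a) The degree is 2 — a generic line meets the curve in up to 2 points.
(b) Against the integer gridlines: one y-axis crossing is at y = 0; one x-axis crossing is at x = 0.
(c) The integer polynomial consistent with all of this is the stated p.

x^2 + 3*x*y + 2*y^2 + y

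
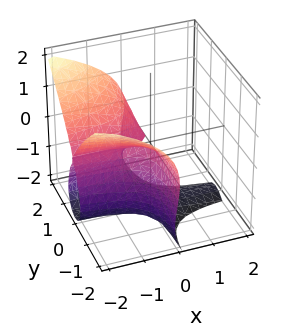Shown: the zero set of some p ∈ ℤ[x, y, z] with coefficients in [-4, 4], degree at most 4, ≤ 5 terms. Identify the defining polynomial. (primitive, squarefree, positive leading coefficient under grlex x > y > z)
First, deg p = 3. The shape is more complex than any degree-2 surface.
Next, against the integer gridlines: every point of the x-axis in the box is on the surface; every point of the y-axis in the box is on the surface; it meets the z-axis at z = -2 (among the integer gridlines).
Finally, putting this together gives p.

2*x*y^2 + z^3 + 2*z^2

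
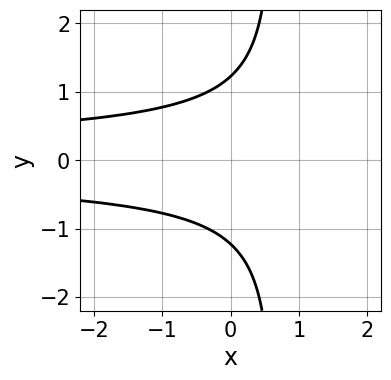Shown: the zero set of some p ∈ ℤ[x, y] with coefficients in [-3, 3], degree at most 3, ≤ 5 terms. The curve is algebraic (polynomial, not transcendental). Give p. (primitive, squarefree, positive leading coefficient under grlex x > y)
(a) deg p = 3. The shape is more complex than any degree-2 curve.
(b) Symmetries: it's symmetric under y → −y, forcing even powers of y.
(c) Reading off the gridlines: it misses every integer gridline on the x-axis.
(d) The integer polynomial consistent with all of this is the stated p.

3*x*y^2 - 2*y^2 + 3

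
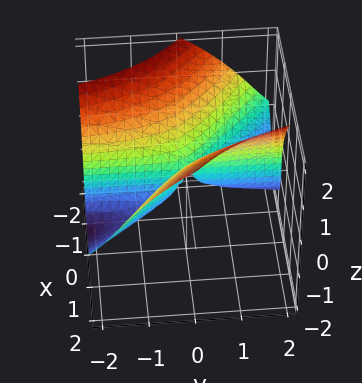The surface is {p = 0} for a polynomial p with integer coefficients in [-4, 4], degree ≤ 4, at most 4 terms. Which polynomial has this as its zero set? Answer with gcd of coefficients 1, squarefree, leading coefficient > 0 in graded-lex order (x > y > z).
x*y*z - z^3 + 2*x^2 + 2*x*y

Degree: no degree-2 surface has this shape, so deg p = 3.
Against the integer gridlines: it meets the x-axis at x = 0 (among the integer gridlines); every point of the y-axis in the box is on the surface.
Together with the visible shape, these determine p as stated.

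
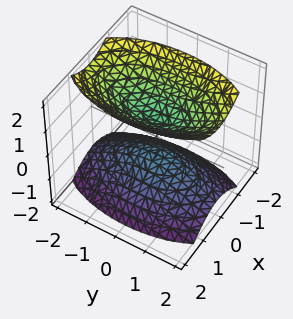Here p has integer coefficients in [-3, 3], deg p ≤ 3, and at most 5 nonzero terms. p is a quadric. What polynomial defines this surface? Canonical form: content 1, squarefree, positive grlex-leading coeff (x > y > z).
(a) I count 2 distinct pieces. Treating them together as one polynomial.
(b) Degree: two separate bowl-shaped sheets opening away from each other; a quadric, so deg p = 2.
(c) Symmetries: the z ↦ −z reflection is a symmetry, so z appears only in even powers; mirror symmetry x ↦ −x ⇒ only even powers of x; it's symmetric under y → −y, forcing even powers of y.
(d) From the visible intercepts: the surface avoids every integer x-axis point in the box; the surface avoids every integer y-axis point in the box.
(e) Assembling these constraints gives the stated polynomial.

3*x^2 + y^2 - 2*z^2 + 1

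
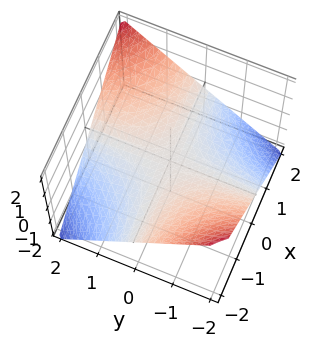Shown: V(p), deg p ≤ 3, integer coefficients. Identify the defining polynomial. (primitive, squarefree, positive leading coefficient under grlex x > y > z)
x*y - 2*z

deg p = 2.
Observable constraints: every point of the x-axis in the box is on the surface; the visible y-axis segment lies entirely on the surface; it meets the z-axis at z = 0 (among the integer gridlines).
Matching integer coefficients to the picture gives p.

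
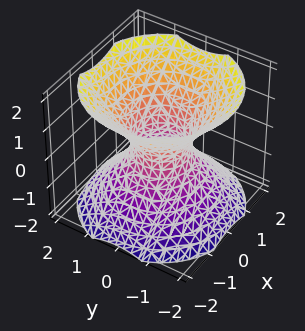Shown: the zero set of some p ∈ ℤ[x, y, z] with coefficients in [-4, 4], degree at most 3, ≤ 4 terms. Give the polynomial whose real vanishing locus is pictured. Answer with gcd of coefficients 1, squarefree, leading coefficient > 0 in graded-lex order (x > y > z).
deg p = 2. An hourglass — one-sheet hyperboloid; a quadric.
Symmetries: rotational symmetry about the z-axis ⇒ p depends on x, y only through x² + y²; it's symmetric under z → −z, forcing even powers of z.
Against the integer gridlines: a circular section at z = 1 has radius between 1 and 2; the surface avoids every integer z-axis point in the box.
These observations pin down the coefficients.

3*x^2 + 3*y^2 - 3*z^2 - 2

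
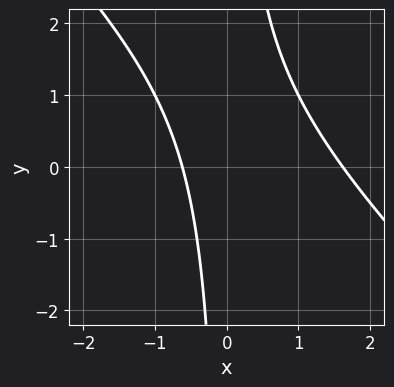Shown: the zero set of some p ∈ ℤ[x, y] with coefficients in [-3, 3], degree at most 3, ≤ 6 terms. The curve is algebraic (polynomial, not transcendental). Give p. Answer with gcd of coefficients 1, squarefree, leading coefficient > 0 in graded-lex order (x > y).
x^2 + x*y - x - 1

First, the degree is 2 — the shape is more complex than any degree-1 curve.
Then, from the axis intercepts and sections: it misses every integer gridline on the y-axis.
Finally, matching integer coefficients to the picture gives p.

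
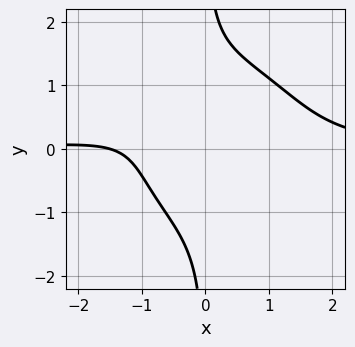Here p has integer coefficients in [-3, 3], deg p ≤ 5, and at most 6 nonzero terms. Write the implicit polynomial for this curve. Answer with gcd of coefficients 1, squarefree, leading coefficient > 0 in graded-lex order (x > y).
(a) The degree is 4 — no degree-3 curve has this shape.
(b) Checking where it meets the axes: it misses every integer gridline on the y-axis.
(c) Putting this together gives p.

2*x^3*y + 2*x*y^3 - 2*x - 3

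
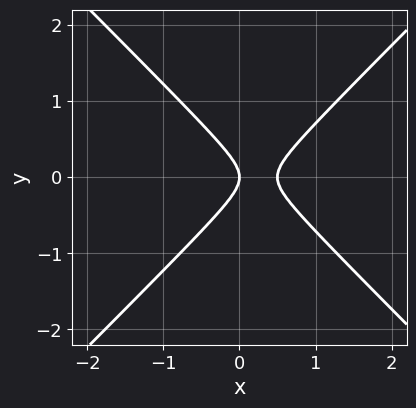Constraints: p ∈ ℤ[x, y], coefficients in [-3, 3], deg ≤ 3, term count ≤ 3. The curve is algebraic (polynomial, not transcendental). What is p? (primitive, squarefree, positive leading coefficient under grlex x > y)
(a) deg p = 2. The shape is more complex than any degree-1 curve.
(b) Symmetries: mirror symmetry y ↦ −y ⇒ only even powers of y.
(c) Checking where it meets the axes: it crosses the x-axis at the gridline x = 0; it meets the y-axis at y = 0 (among the integer gridlines).
(d) Together with the visible shape, these determine p as stated.

2*x^2 - 2*y^2 - x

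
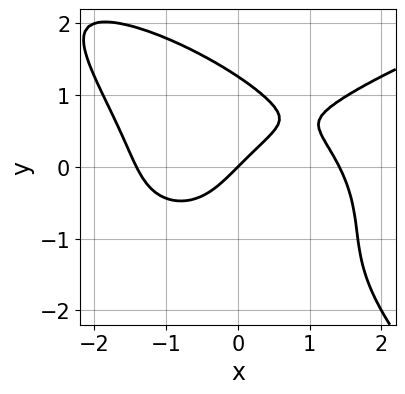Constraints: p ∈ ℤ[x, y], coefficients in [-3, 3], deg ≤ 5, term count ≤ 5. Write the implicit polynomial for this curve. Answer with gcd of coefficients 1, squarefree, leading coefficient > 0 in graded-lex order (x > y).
(a) The degree is 4 — a generic line meets the curve in up to 4 points.
(b) Observable constraints: it meets the y-axis at y = 0 (among the integer gridlines); it crosses the x-axis at the gridline x = 0.
(c) Together with the visible shape, these determine p as stated.

x*y^3 + y^4 - x^3 + 2*x - 2*y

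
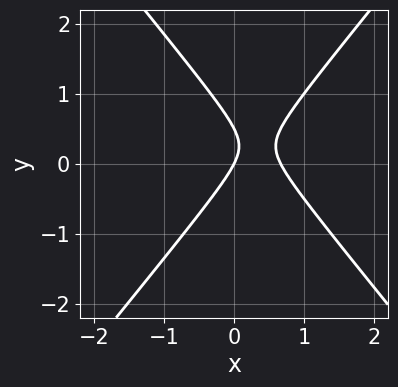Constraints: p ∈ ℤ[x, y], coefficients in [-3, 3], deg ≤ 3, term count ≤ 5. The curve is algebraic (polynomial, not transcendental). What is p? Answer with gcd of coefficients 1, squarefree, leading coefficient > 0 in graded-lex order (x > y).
(a) The degree is 2 — a generic line meets the curve in up to 2 points.
(b) From the visible intercepts: one y-axis crossing is at y = 0; it meets the x-axis at x = 0 (among the integer gridlines).
(c) Fitting integer coefficients to these (and the overall shape) gives p.

3*x^2 - 2*y^2 - 2*x + y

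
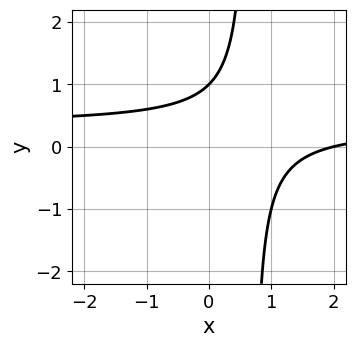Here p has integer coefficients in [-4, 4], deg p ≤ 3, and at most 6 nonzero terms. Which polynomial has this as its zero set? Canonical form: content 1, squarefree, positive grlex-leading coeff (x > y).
(a) The degree is 2 — a generic line meets the curve in up to 2 points.
(b) Observable constraints: it crosses the x-axis at the gridline x = 2; it meets the y-axis at y = 1 (among the integer gridlines).
(c) Matching integer coefficients to the picture gives p.

3*x*y - x - 2*y + 2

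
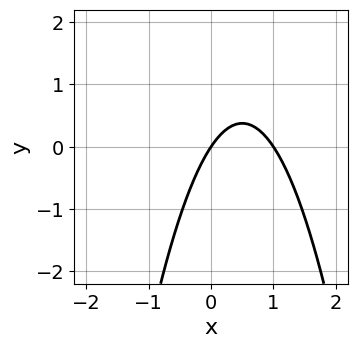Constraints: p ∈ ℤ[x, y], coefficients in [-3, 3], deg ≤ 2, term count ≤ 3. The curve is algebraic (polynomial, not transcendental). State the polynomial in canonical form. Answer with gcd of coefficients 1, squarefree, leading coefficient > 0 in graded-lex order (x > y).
3*x^2 - 3*x + 2*y

(a) Degree: a generic line meets the curve in up to 2 points, so deg p = 2.
(b) Reading off the gridlines: among the integer gridlines, it crosses the x-axis at x ∈ {0, 1}; it meets the y-axis at y = 0 (among the integer gridlines).
(c) Together with the visible shape, these determine p as stated.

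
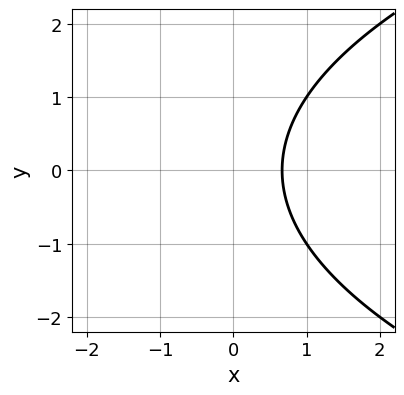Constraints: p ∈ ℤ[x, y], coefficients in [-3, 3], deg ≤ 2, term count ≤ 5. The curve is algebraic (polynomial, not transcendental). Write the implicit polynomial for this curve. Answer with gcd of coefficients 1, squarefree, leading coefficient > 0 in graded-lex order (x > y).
y^2 - 3*x + 2

(a) deg p = 2. The shape is more complex than any degree-1 curve.
(b) Symmetries: mirror symmetry y ↦ −y ⇒ only even powers of y.
(c) From the axis intercepts and sections: it misses every integer gridline on the y-axis.
(d) Matching integer coefficients to the picture gives p.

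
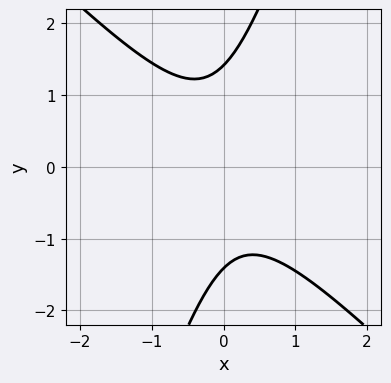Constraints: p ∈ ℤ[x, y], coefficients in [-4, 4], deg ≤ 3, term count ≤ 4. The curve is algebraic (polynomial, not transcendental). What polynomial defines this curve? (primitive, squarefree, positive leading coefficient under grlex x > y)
(a) The degree is 2 — the shape is more complex than any degree-1 curve.
(b) From the axis intercepts and sections: it misses every integer gridline on the x-axis.
(c) Assembling these constraints gives the stated polynomial.

3*x^2 + 2*x*y - y^2 + 2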